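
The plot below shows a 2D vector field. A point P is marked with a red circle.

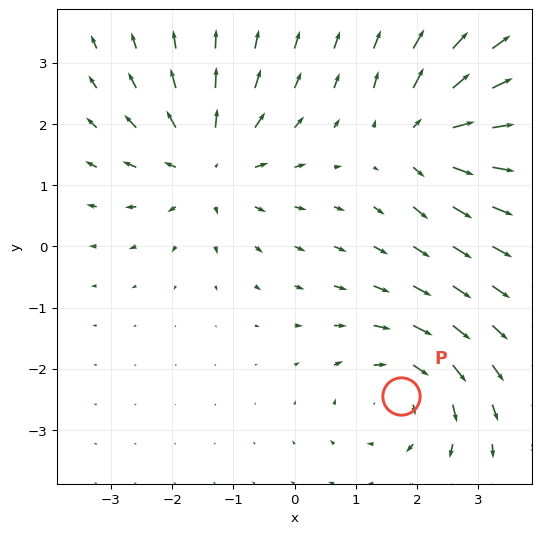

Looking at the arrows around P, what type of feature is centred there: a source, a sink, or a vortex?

At P (1.7, -2.4) the arrows circulate clockwise. Divergence ≈0, curl about -3 — near-zero divergence with nonzero curl is a vortex.

vortex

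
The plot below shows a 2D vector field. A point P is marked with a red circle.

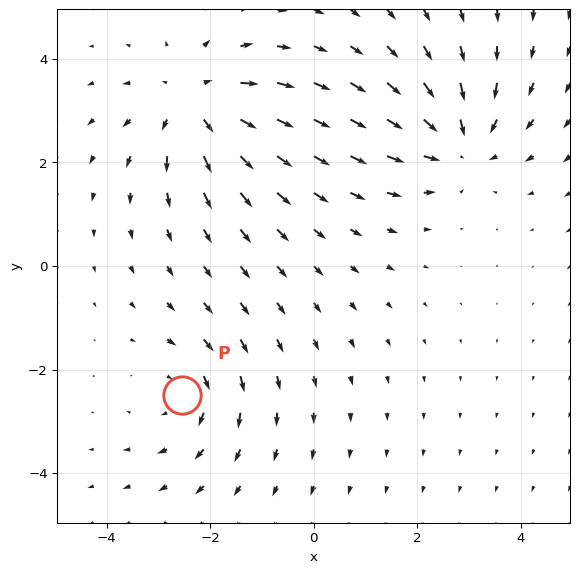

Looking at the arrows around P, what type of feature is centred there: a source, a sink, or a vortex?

vortex

At P (-2.5, -2.5) the arrows circulate clockwise. Divergence ≈0, curl about -3 — near-zero divergence with nonzero curl is a vortex.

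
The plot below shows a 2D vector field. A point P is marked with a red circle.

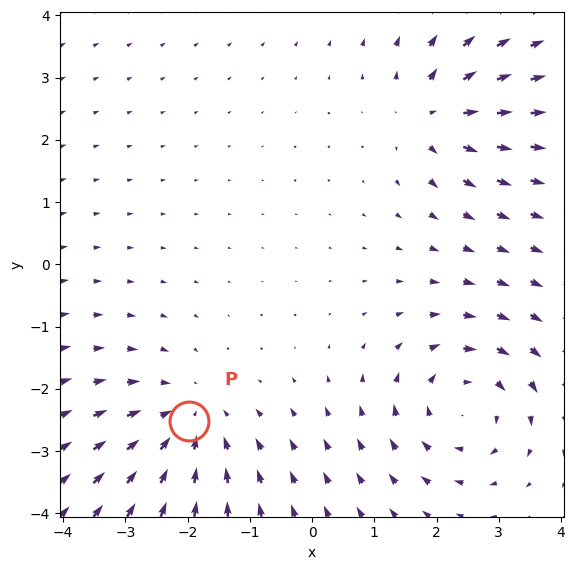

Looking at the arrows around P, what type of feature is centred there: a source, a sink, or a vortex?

sink

At P (-2.0, -2.5) the arrows converge inward. Divergence about -3, curl ≈0 — negative divergence with near-zero curl is a sink.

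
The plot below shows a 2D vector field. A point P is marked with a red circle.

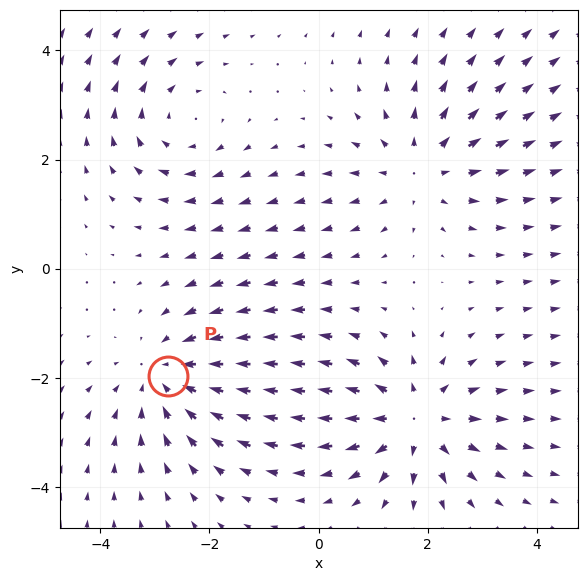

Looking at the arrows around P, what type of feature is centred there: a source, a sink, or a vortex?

At P (-2.8, -2.0) the arrows converge inward. Divergence about -4, curl ≈0 — negative divergence with near-zero curl is a sink.

sink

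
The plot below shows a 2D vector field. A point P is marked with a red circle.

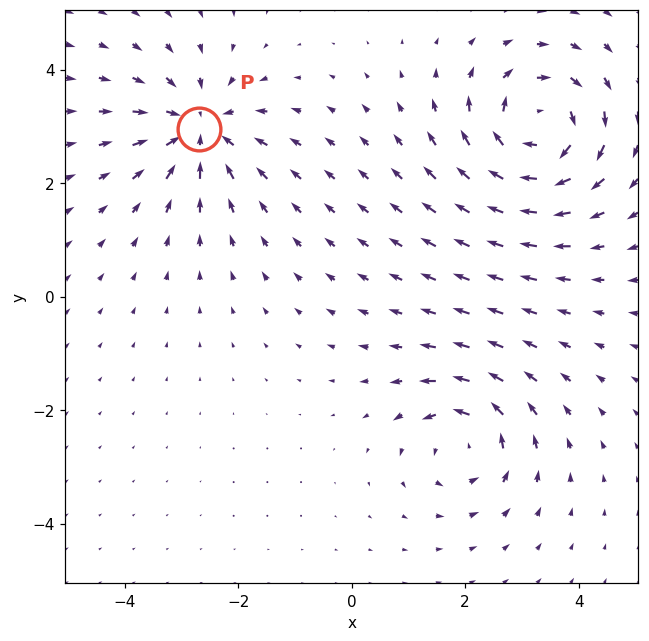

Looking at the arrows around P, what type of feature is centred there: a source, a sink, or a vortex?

At P (-2.7, 3.0) the arrows converge inward. Divergence about -4, curl ≈0 — negative divergence with near-zero curl is a sink.

sink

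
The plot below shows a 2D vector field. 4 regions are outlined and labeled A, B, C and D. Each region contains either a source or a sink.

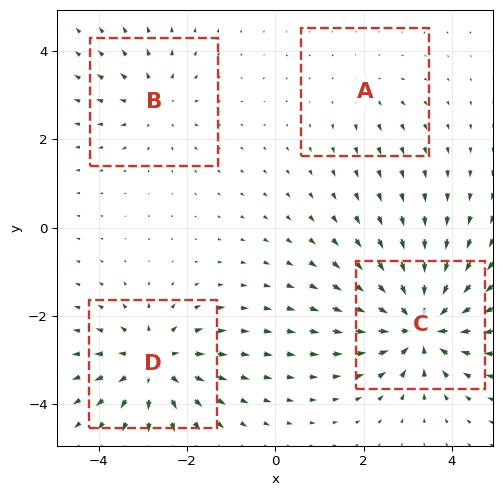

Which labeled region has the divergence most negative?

C

Divergence at each region's feature centre — A: about +2, B: about +3, C: about -8, D: about +6. Region C is most negative.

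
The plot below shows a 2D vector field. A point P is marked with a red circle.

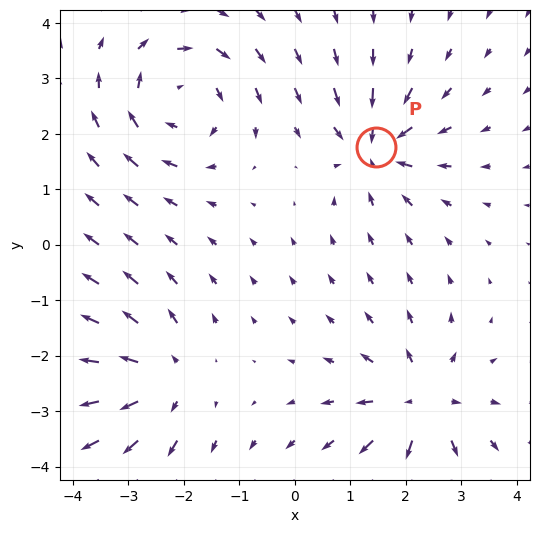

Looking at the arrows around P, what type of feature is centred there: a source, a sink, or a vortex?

At P (1.5, 1.8) the arrows converge inward. Divergence about -5, curl ≈0 — negative divergence with near-zero curl is a sink.

sink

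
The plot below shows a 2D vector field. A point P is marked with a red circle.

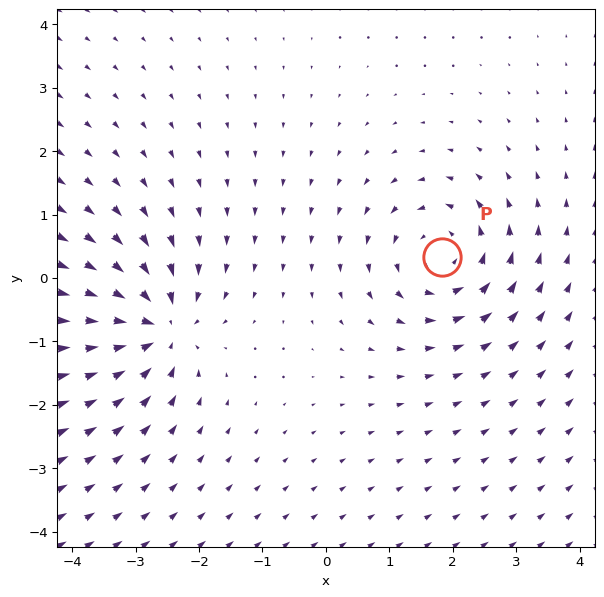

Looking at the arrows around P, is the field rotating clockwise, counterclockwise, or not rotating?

Near P at (1.8, 0.3) the arrows circulate counterclockwise. The curl (z-component) there is about +5; positive curl means counterclockwise rotation.

counterclockwise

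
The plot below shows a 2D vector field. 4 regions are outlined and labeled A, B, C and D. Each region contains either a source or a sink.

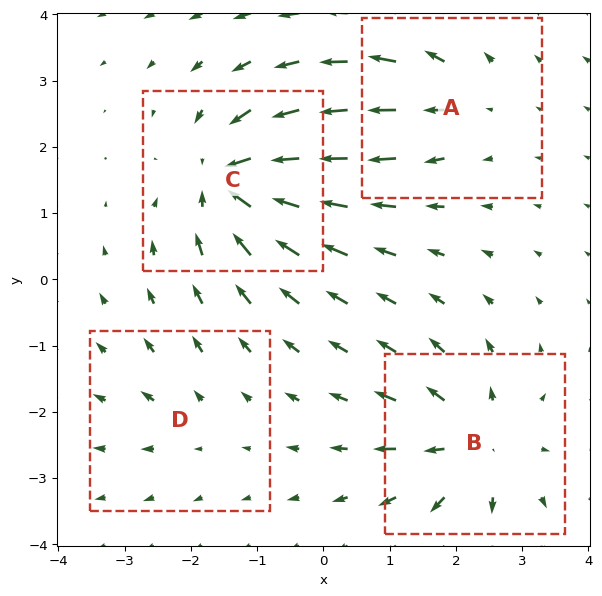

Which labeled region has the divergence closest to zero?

Divergence at each region's feature centre — A: about +4, B: about +6, C: about -8, D: about +2. Region D is closest to zero.

D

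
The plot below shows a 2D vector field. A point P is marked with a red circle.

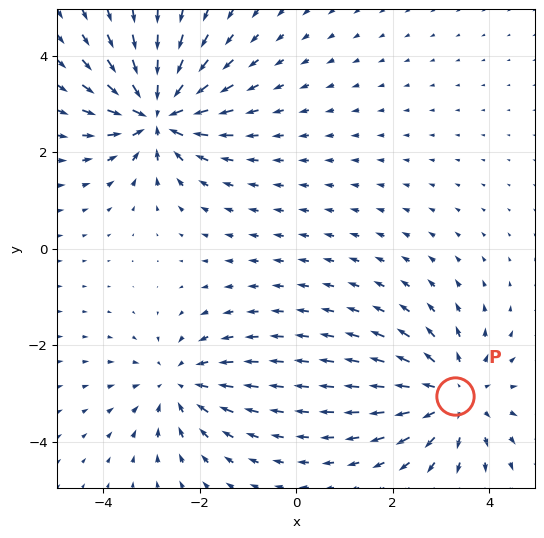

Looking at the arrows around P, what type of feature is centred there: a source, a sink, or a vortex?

At P (3.3, -3.1) the arrows spread outward. Divergence about +4, curl ≈0 — positive divergence with near-zero curl is a source.

source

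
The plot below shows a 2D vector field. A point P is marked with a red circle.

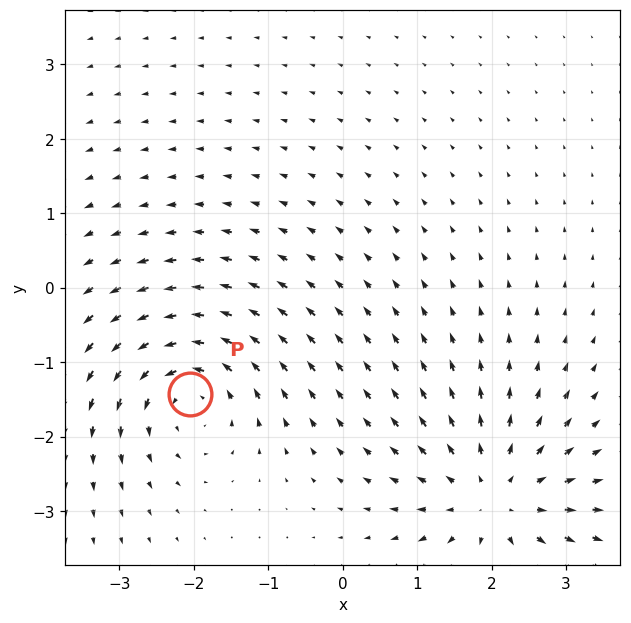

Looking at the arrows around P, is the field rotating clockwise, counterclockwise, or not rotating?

counterclockwise

Near P at (-2.0, -1.4) the arrows circulate counterclockwise. The curl (z-component) there is about +4; positive curl means counterclockwise rotation.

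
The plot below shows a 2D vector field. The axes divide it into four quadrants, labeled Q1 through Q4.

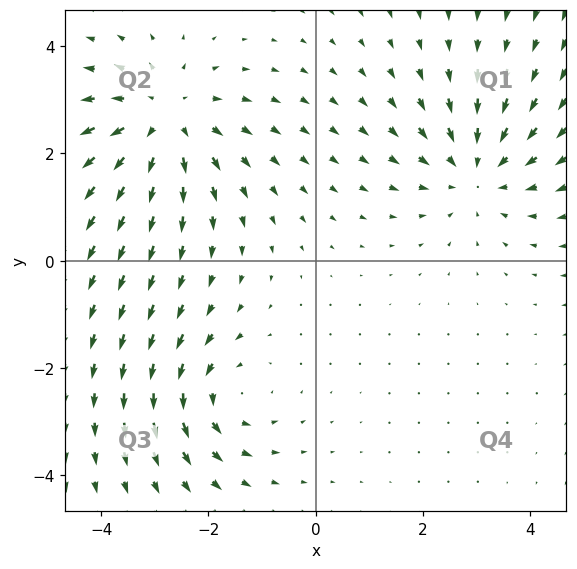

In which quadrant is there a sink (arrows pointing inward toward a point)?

The sink sits at approximately (3.0, 1.7), which lies in quadrant Q1. The divergence there is about -2, negative as expected for a sink.

Q1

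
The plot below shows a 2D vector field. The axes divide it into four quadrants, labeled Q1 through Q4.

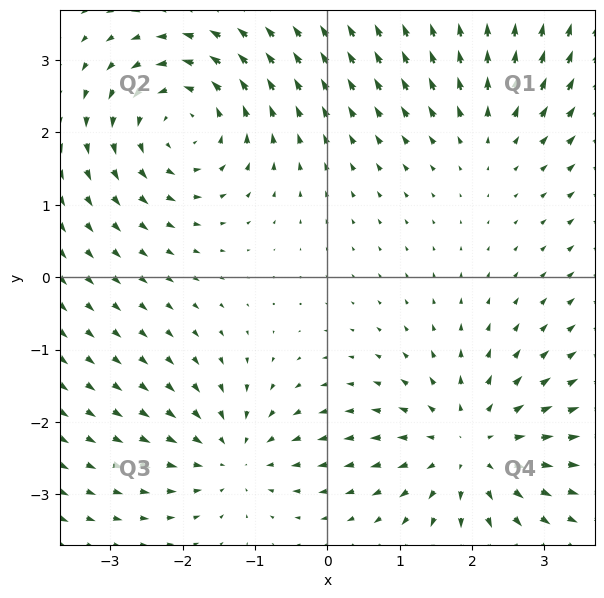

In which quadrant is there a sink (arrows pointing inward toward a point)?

The sink sits at approximately (-1.3, -2.5), which lies in quadrant Q3. The divergence there is about -4, negative as expected for a sink.

Q3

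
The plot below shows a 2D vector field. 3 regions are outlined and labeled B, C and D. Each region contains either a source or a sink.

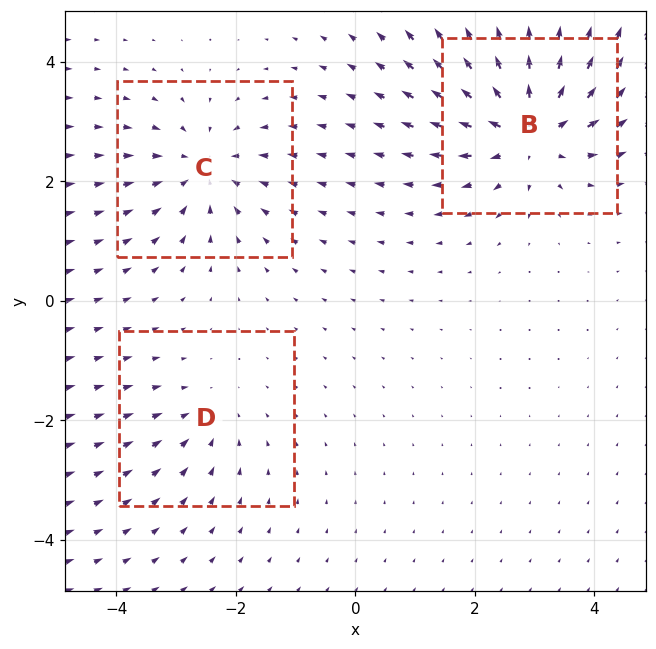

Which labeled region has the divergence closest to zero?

Divergence at each region's feature centre — B: about +5, C: about -3, D: about -2. Region D is closest to zero.

D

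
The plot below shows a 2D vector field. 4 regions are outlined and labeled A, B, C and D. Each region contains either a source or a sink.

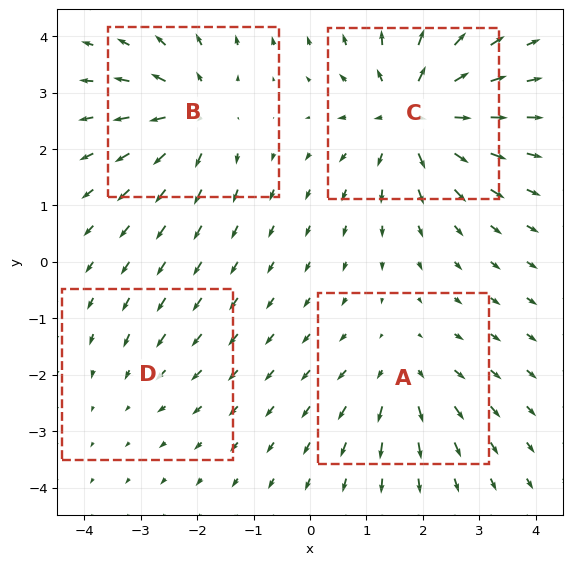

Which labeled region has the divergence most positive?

C

Divergence at each region's feature centre — A: about +4, B: about +5, C: about +7, D: about -2. Region C is most positive.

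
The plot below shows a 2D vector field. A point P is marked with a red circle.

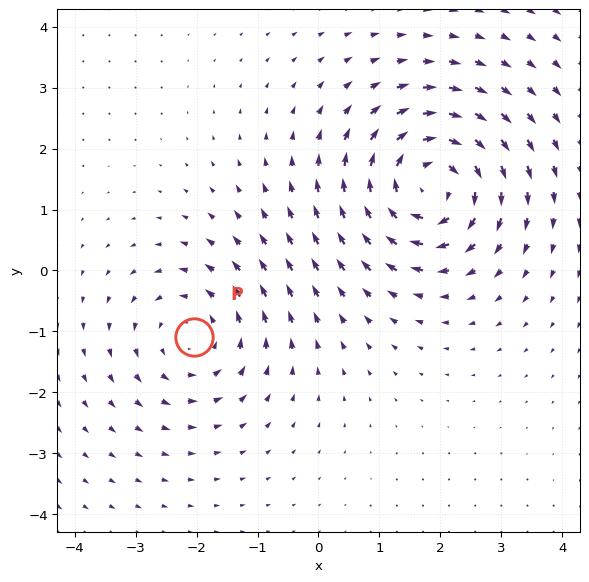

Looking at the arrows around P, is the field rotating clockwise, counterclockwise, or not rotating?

counterclockwise

Near P at (-2.0, -1.1) the arrows circulate counterclockwise. The curl (z-component) there is about +2; positive curl means counterclockwise rotation.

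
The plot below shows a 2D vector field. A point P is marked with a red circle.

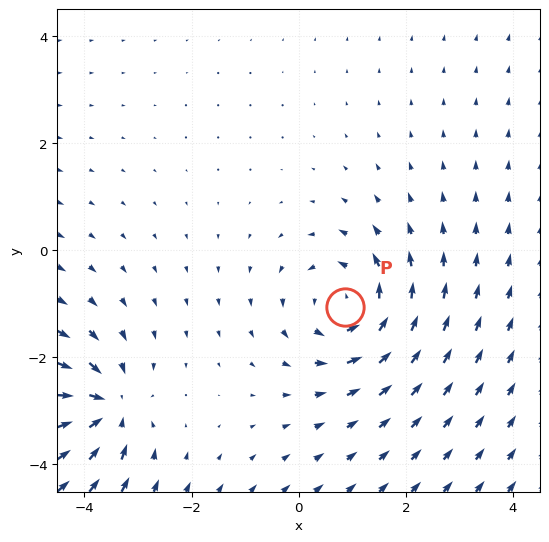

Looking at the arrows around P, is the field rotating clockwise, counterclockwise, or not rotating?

Near P at (0.9, -1.1) the arrows circulate counterclockwise. The curl (z-component) there is about +4; positive curl means counterclockwise rotation.

counterclockwise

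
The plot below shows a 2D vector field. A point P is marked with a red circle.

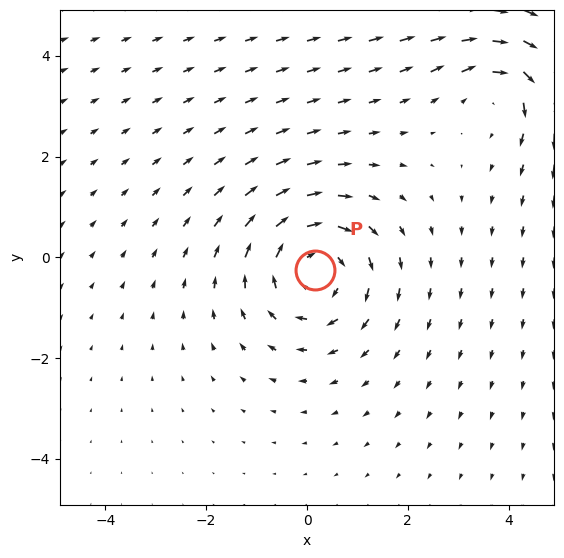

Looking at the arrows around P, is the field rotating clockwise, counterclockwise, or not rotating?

Near P at (0.2, -0.2) the arrows circulate clockwise. The curl (z-component) there is about -4; negative curl means clockwise rotation.

clockwise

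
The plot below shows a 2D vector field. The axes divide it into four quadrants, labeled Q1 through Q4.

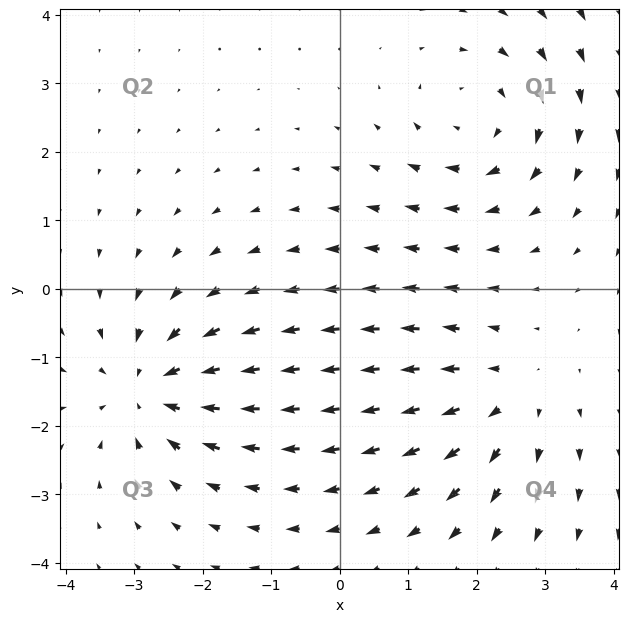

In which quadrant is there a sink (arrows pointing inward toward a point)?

The sink sits at approximately (-2.8, -1.5), which lies in quadrant Q3. The divergence there is about -5, negative as expected for a sink.

Q3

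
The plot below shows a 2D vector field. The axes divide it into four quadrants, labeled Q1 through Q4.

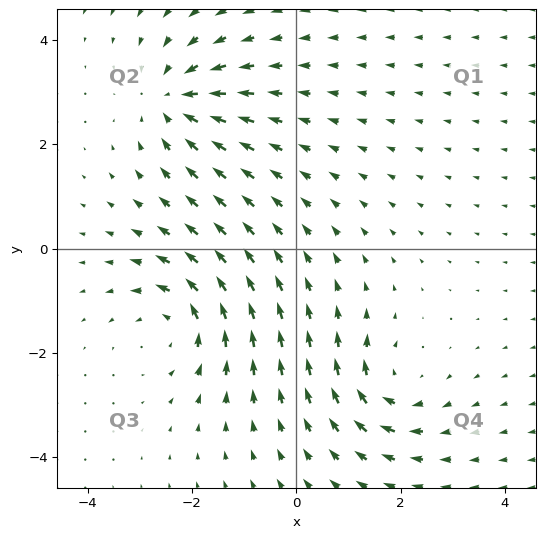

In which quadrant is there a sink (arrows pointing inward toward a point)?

The sink sits at approximately (-2.3, 2.9), which lies in quadrant Q2. The divergence there is about -5, negative as expected for a sink.

Q2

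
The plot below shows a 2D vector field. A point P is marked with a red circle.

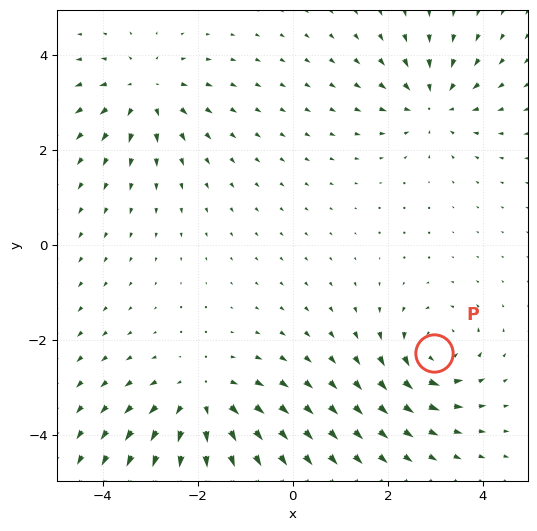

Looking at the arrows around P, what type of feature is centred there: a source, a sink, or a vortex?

At P (3.0, -2.3) the arrows circulate counterclockwise. Divergence ≈0, curl about +5 — near-zero divergence with nonzero curl is a vortex.

vortex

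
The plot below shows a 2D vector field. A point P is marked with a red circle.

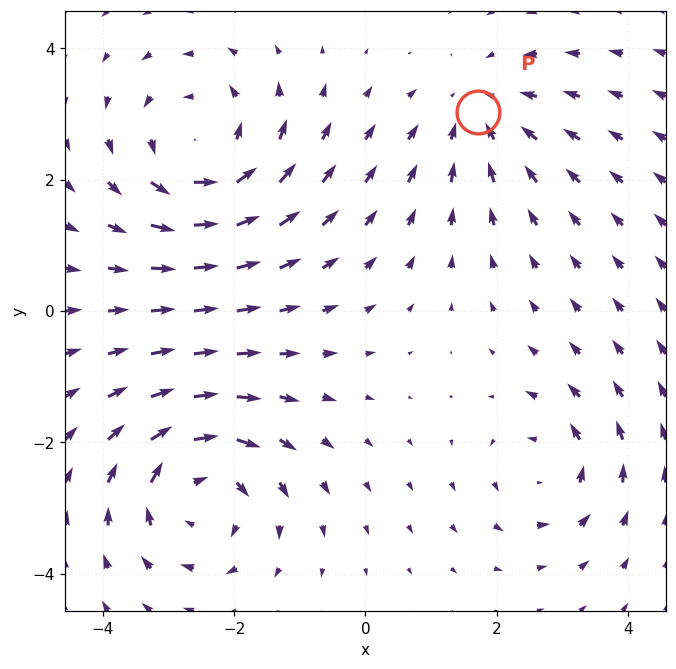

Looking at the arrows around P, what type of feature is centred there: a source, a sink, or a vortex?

sink

At P (1.7, 3.0) the arrows converge inward. Divergence about -3, curl ≈0 — negative divergence with near-zero curl is a sink.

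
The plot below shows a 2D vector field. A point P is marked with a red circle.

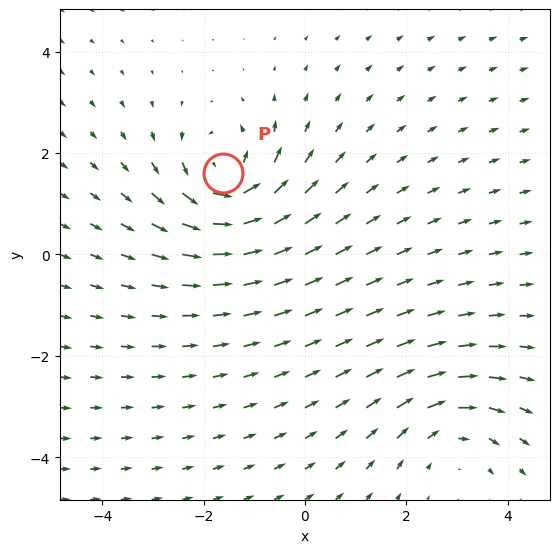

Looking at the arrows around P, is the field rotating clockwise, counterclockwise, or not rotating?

Near P at (-1.6, 1.6) the arrows circulate counterclockwise. The curl (z-component) there is about +6; positive curl means counterclockwise rotation.

counterclockwise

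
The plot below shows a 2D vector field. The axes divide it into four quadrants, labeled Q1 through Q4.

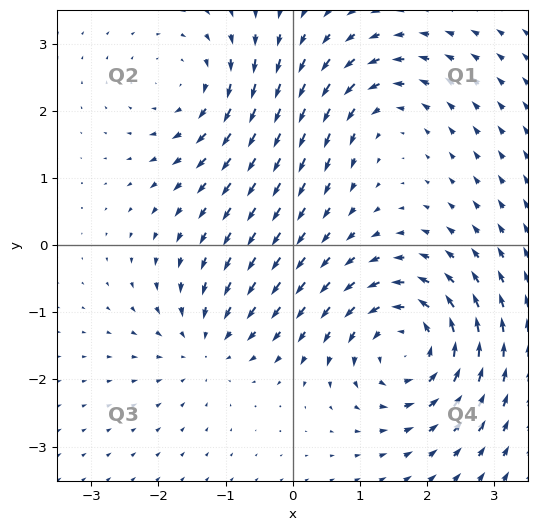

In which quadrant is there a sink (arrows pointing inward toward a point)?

Q3

The sink sits at approximately (-1.3, -1.5), which lies in quadrant Q3. The divergence there is about -3, negative as expected for a sink.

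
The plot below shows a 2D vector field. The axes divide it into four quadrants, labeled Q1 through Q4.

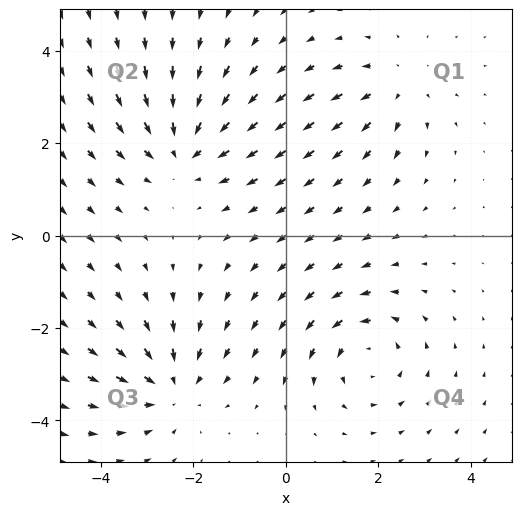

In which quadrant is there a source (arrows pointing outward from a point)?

The source sits at approximately (2.4, 3.2), which lies in quadrant Q1. The divergence there is about +3, positive as expected for a source.

Q1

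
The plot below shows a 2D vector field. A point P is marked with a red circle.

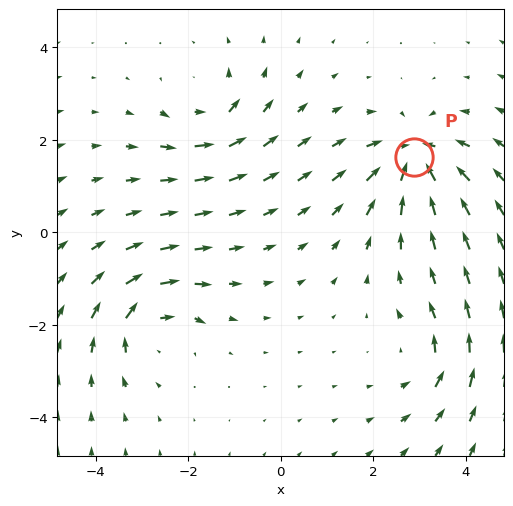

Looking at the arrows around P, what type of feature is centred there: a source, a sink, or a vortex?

At P (2.9, 1.6) the arrows converge inward. Divergence about -6, curl ≈0 — negative divergence with near-zero curl is a sink.

sink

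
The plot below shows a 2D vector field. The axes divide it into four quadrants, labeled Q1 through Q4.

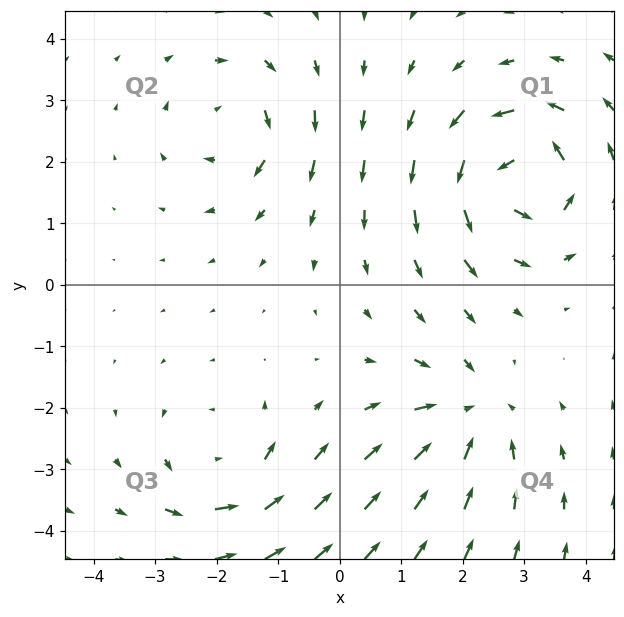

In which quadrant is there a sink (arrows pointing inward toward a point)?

The sink sits at approximately (2.1, -2.1), which lies in quadrant Q4. The divergence there is about -4, negative as expected for a sink.

Q4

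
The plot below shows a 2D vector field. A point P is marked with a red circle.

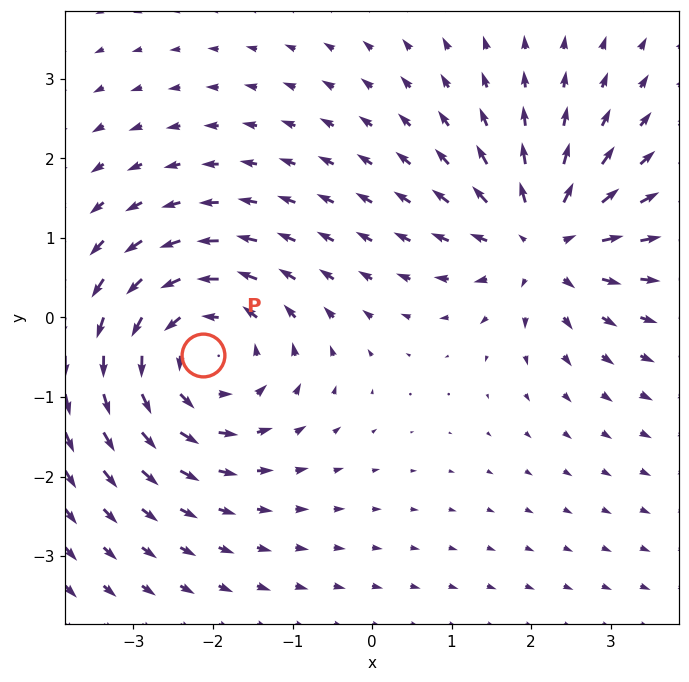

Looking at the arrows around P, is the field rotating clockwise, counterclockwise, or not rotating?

counterclockwise

Near P at (-2.1, -0.5) the arrows circulate counterclockwise. The curl (z-component) there is about +3; positive curl means counterclockwise rotation.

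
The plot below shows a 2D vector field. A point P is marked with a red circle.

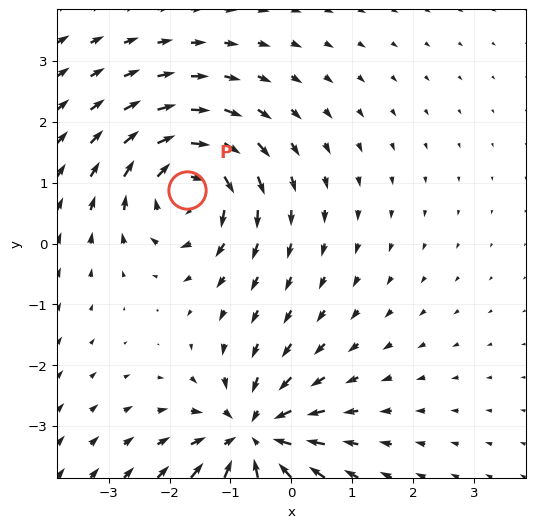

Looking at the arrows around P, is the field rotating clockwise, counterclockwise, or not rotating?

Near P at (-1.7, 0.9) the arrows circulate clockwise. The curl (z-component) there is about -6; negative curl means clockwise rotation.

clockwise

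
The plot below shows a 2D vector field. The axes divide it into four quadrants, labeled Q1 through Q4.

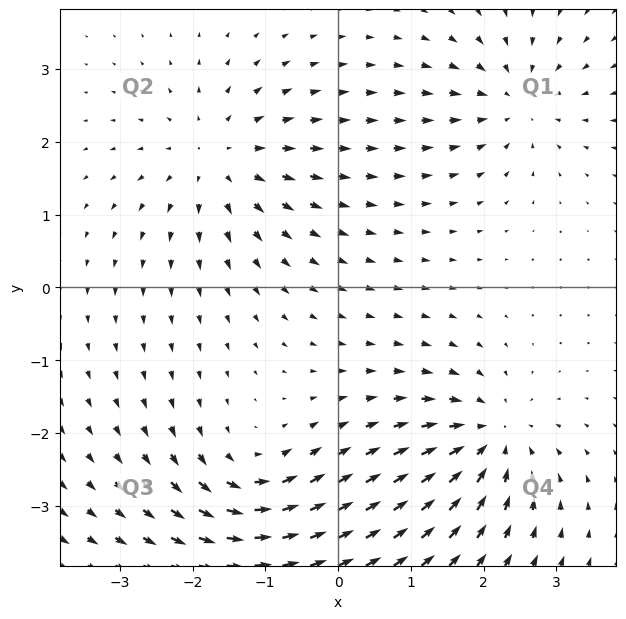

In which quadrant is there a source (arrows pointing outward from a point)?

Q2

The source sits at approximately (-1.6, 1.8), which lies in quadrant Q2. The divergence there is about +4, positive as expected for a source.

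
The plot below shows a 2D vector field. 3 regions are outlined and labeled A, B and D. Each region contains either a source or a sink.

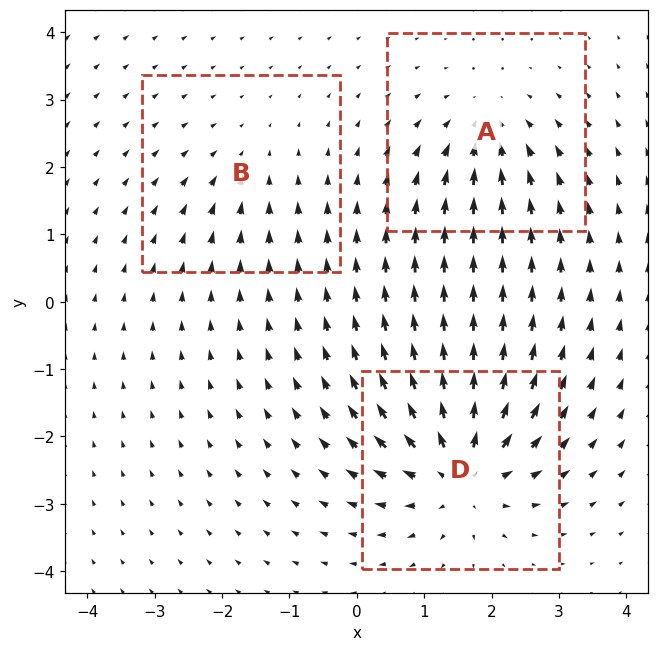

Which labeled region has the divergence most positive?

Divergence at each region's feature centre — A: about -4, B: about -2, D: about +6. Region D is most positive.

D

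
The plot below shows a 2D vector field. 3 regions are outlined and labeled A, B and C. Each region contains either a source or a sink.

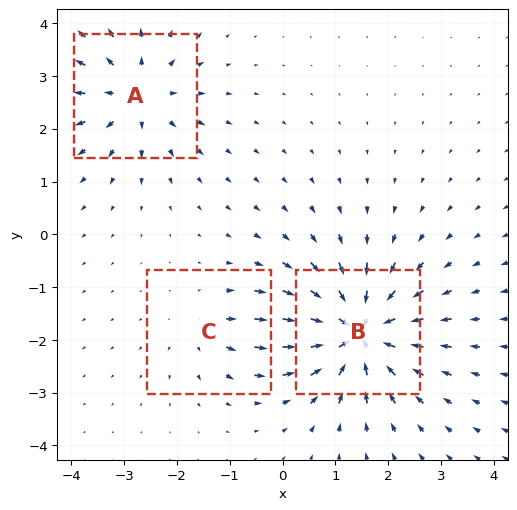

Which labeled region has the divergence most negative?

Divergence at each region's feature centre — A: about +4, B: about -6, C: about +2. Region B is most negative.

B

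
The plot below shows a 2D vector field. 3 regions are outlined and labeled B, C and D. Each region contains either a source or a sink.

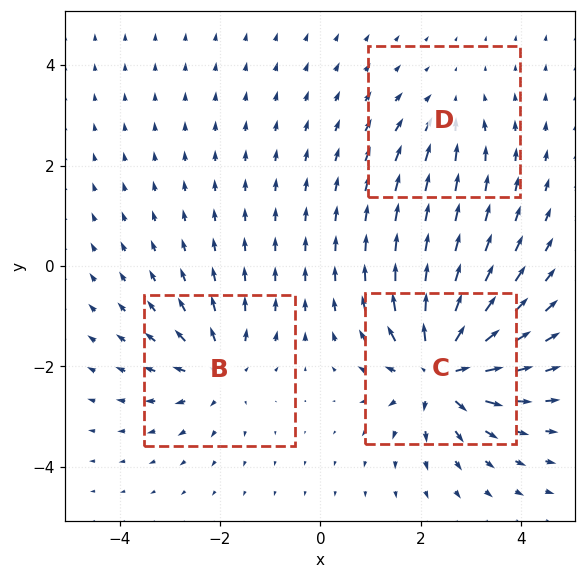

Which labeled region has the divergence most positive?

C

Divergence at each region's feature centre — B: about +4, C: about +6, D: about -2. Region C is most positive.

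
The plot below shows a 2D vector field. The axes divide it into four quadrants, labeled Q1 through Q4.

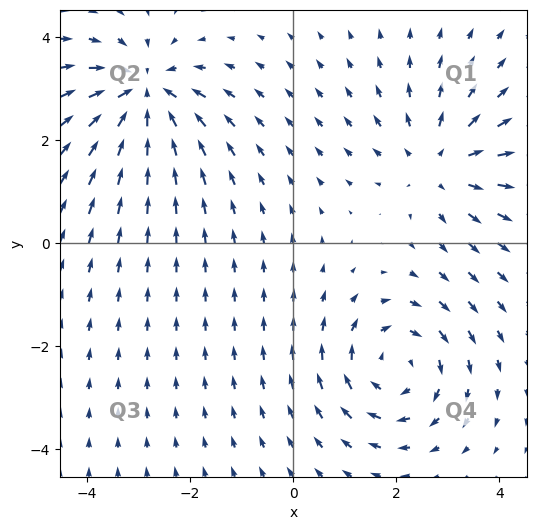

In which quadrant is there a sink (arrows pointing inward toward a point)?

Q2

The sink sits at approximately (-2.9, 2.9), which lies in quadrant Q2. The divergence there is about -5, negative as expected for a sink.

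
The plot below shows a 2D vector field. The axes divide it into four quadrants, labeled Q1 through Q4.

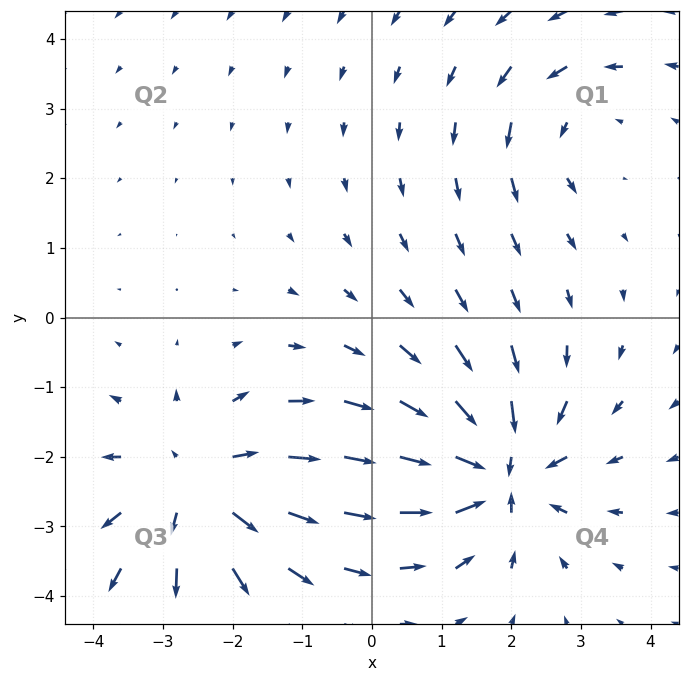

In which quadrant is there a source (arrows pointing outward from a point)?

The source sits at approximately (-2.5, -2.4), which lies in quadrant Q3. The divergence there is about +4, positive as expected for a source.

Q3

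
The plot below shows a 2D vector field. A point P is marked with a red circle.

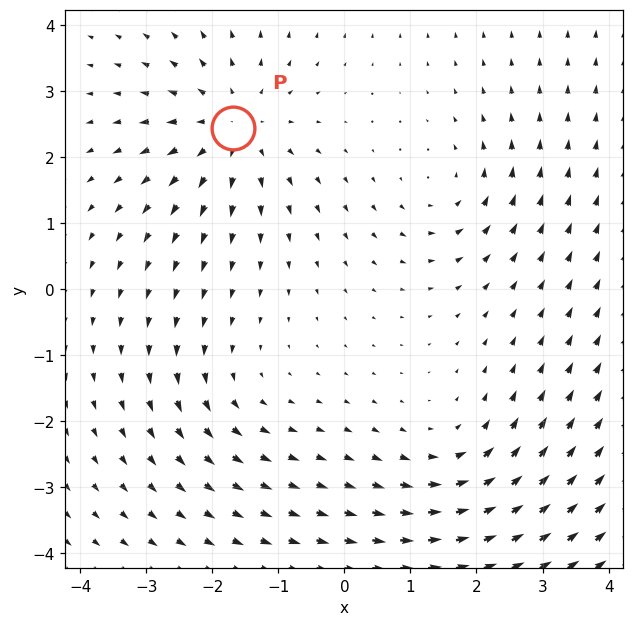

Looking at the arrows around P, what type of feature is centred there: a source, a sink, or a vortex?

source

At P (-1.7, 2.4) the arrows spread outward. Divergence about +4, curl ≈0 — positive divergence with near-zero curl is a source.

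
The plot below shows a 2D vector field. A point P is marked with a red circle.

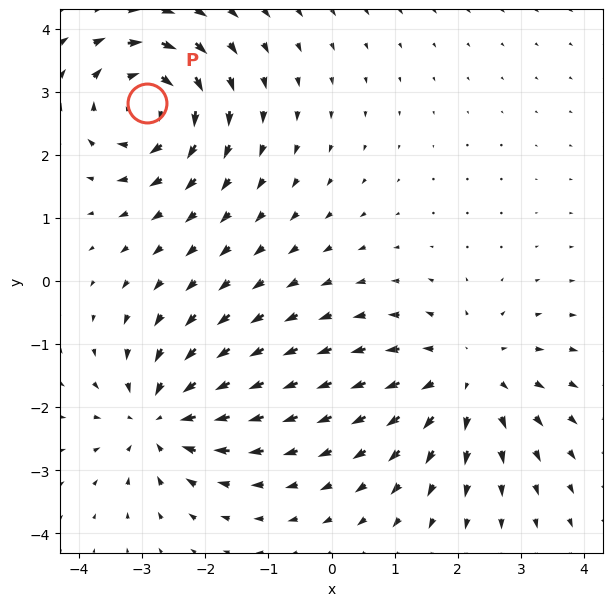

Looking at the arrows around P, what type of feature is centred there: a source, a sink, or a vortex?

vortex

At P (-2.9, 2.8) the arrows circulate clockwise. Divergence ≈0, curl about -6 — near-zero divergence with nonzero curl is a vortex.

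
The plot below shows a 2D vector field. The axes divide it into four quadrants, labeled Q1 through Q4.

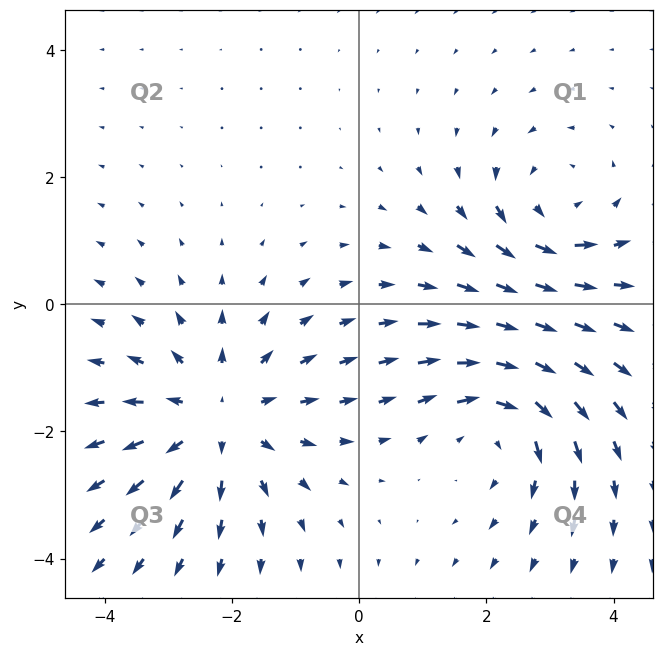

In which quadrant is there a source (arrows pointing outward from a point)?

The source sits at approximately (-2.2, -1.8), which lies in quadrant Q3. The divergence there is about +3, positive as expected for a source.

Q3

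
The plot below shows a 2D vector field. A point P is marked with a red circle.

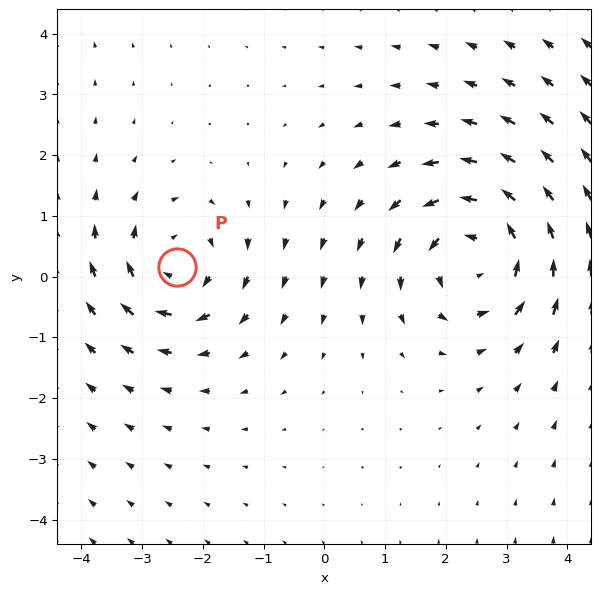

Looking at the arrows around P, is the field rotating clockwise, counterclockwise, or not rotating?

Near P at (-2.4, 0.2) the arrows circulate clockwise. The curl (z-component) there is about -4; negative curl means clockwise rotation.

clockwise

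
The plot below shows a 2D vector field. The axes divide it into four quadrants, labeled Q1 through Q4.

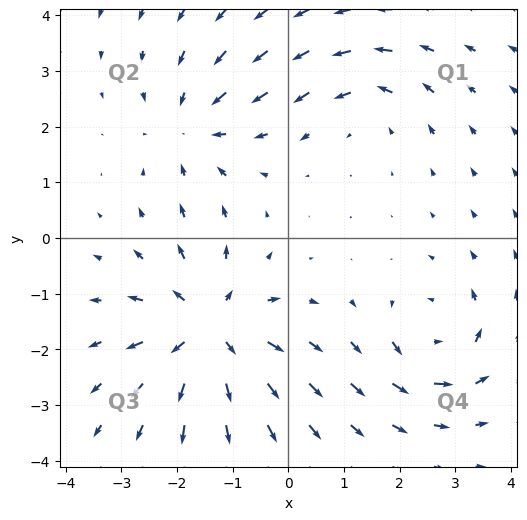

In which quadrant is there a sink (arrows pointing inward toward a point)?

Q2

The sink sits at approximately (-1.7, 2.0), which lies in quadrant Q2. The divergence there is about -3, negative as expected for a sink.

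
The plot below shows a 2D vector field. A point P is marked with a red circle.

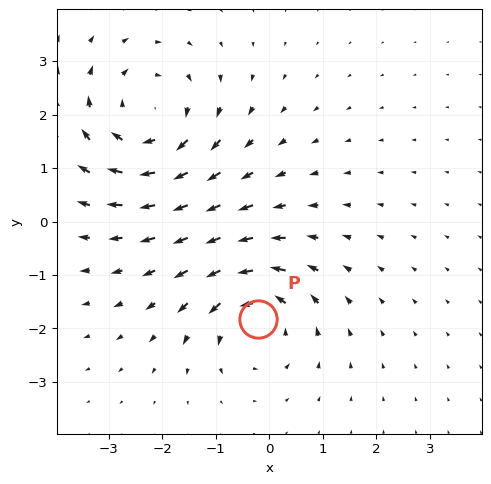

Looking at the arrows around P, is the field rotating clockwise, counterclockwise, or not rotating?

Near P at (-0.2, -1.8) the arrows circulate counterclockwise. The curl (z-component) there is about +4; positive curl means counterclockwise rotation.

counterclockwise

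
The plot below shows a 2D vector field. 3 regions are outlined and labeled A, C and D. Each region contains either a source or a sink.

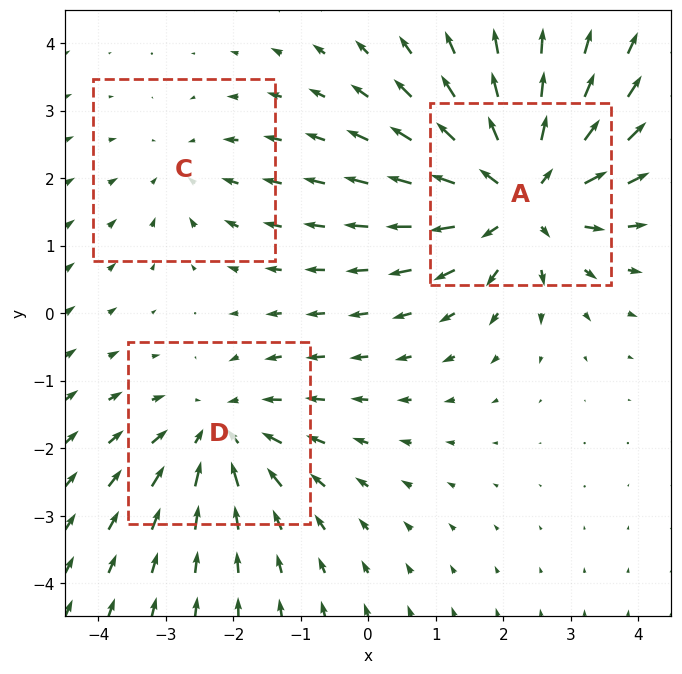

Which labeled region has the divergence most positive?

A

Divergence at each region's feature centre — A: about +5, C: about -2, D: about -3. Region A is most positive.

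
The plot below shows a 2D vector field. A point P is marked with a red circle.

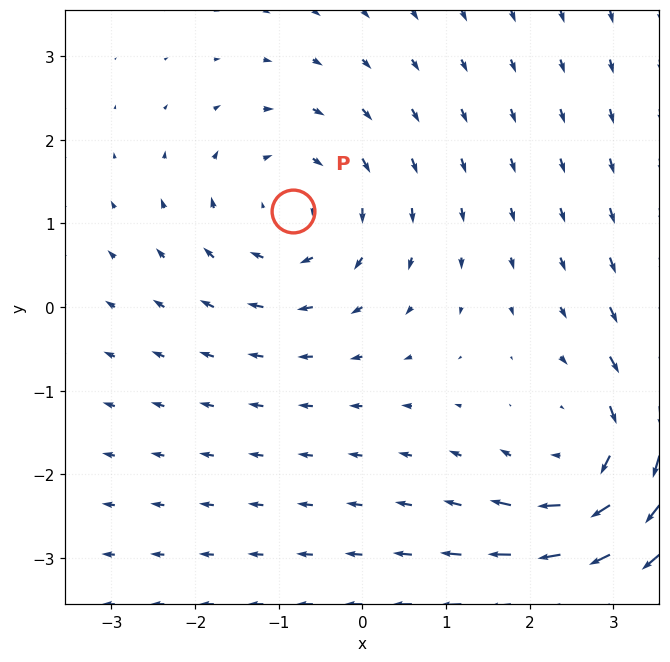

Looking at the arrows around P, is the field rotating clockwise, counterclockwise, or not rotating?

clockwise

Near P at (-0.8, 1.2) the arrows circulate clockwise. The curl (z-component) there is about -2; negative curl means clockwise rotation.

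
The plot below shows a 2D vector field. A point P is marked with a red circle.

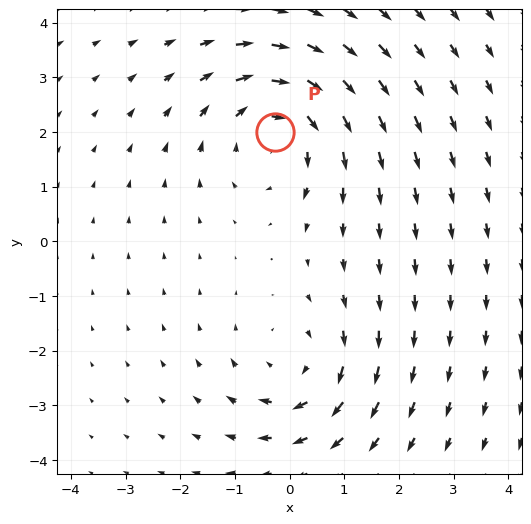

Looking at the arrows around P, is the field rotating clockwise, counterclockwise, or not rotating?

clockwise

Near P at (-0.3, 2.0) the arrows circulate clockwise. The curl (z-component) there is about -3; negative curl means clockwise rotation.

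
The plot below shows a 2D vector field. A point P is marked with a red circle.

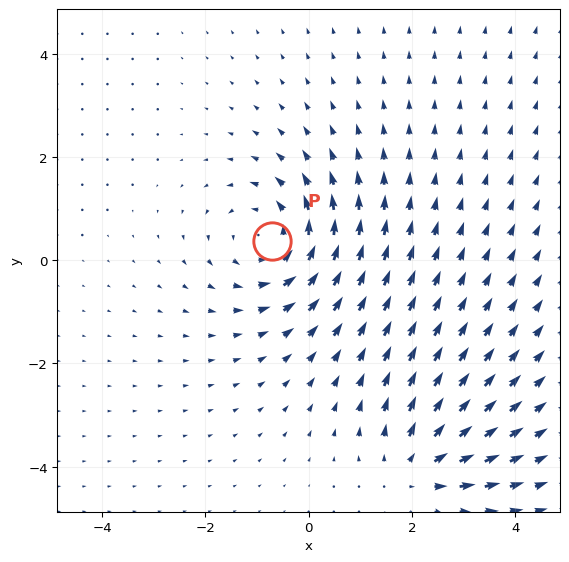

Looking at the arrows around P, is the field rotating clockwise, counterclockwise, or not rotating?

Near P at (-0.7, 0.4) the arrows circulate counterclockwise. The curl (z-component) there is about +4; positive curl means counterclockwise rotation.

counterclockwise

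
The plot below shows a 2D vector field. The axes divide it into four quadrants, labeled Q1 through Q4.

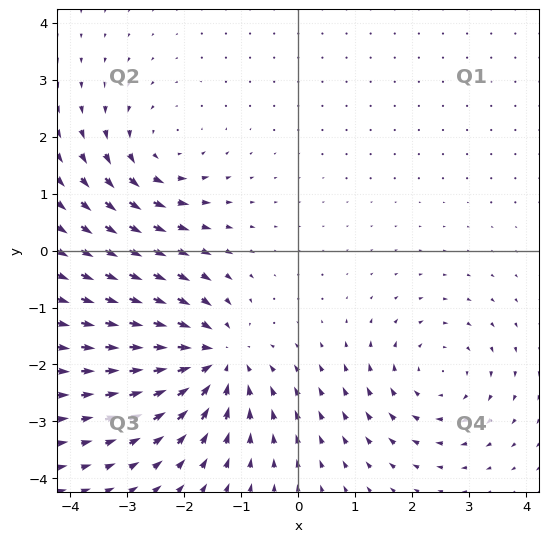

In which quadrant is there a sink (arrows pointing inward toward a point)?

Q3

The sink sits at approximately (-1.5, -1.9), which lies in quadrant Q3. The divergence there is about -5, negative as expected for a sink.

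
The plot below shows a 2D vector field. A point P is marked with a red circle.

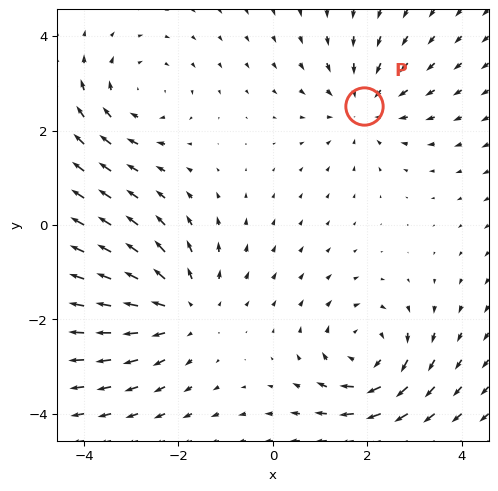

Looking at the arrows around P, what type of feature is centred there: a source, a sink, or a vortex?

At P (1.9, 2.5) the arrows converge inward. Divergence about -2, curl ≈0 — negative divergence with near-zero curl is a sink.

sink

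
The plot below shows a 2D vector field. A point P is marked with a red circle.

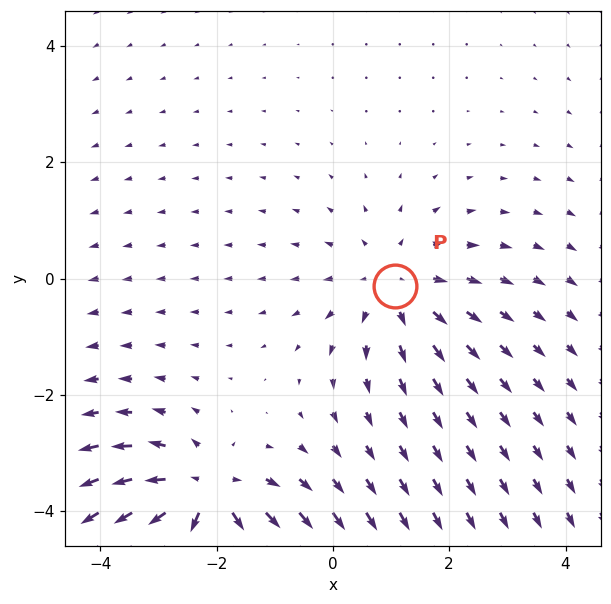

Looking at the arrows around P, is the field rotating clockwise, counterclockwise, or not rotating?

not rotating

Near P at (1.1, -0.1) the arrows show no circulation. The curl there is ≈0.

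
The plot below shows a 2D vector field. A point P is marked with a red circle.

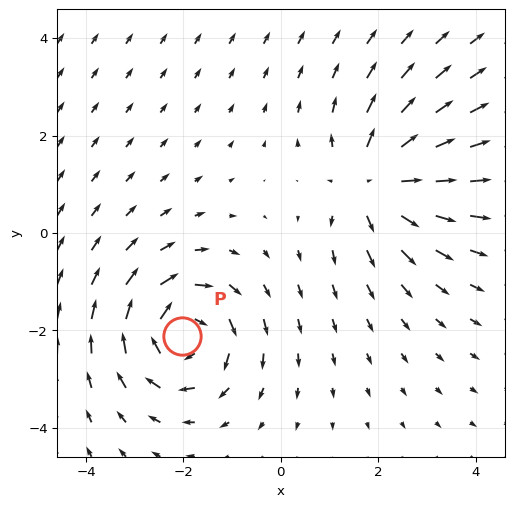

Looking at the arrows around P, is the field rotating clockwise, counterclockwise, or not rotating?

Near P at (-2.0, -2.1) the arrows circulate clockwise. The curl (z-component) there is about -4; negative curl means clockwise rotation.

clockwise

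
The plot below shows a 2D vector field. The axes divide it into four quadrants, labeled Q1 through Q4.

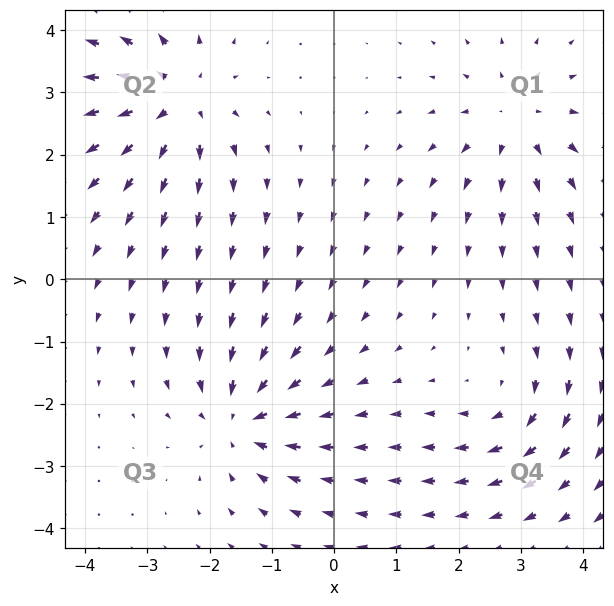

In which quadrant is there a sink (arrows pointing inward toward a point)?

Q3

The sink sits at approximately (-1.5, -2.2), which lies in quadrant Q3. The divergence there is about -6, negative as expected for a sink.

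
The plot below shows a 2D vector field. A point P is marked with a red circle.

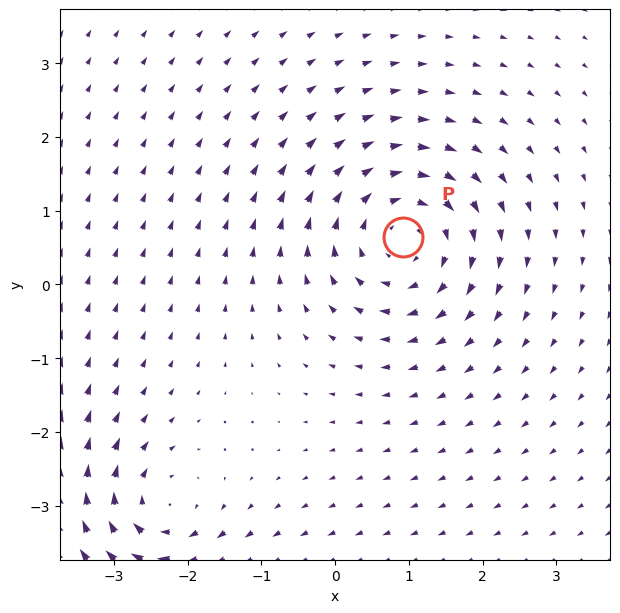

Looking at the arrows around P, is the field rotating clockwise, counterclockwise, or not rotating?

clockwise

Near P at (0.9, 0.6) the arrows circulate clockwise. The curl (z-component) there is about -5; negative curl means clockwise rotation.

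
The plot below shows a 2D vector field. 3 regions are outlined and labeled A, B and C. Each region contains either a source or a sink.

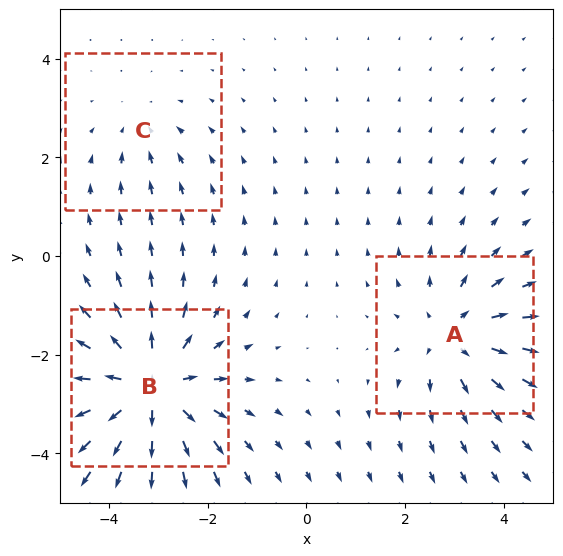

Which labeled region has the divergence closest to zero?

C

Divergence at each region's feature centre — A: about +3, B: about +5, C: about -2. Region C is closest to zero.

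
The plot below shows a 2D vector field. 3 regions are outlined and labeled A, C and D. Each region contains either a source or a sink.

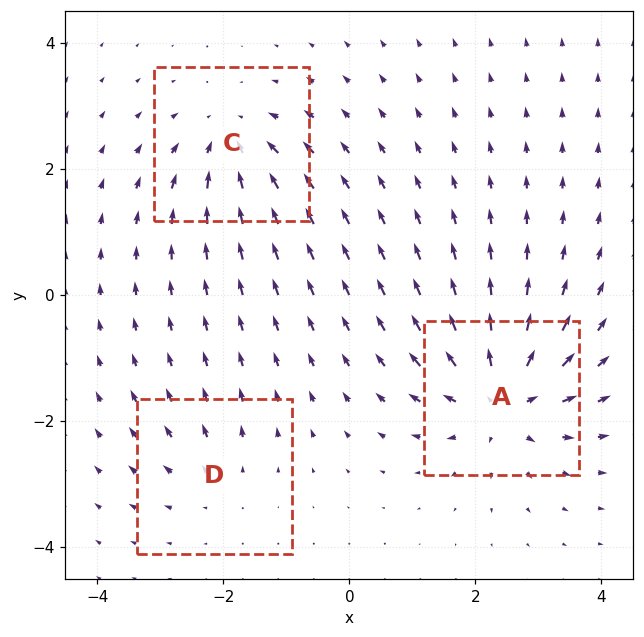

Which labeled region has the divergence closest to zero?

D

Divergence at each region's feature centre — A: about +6, C: about -4, D: about +2. Region D is closest to zero.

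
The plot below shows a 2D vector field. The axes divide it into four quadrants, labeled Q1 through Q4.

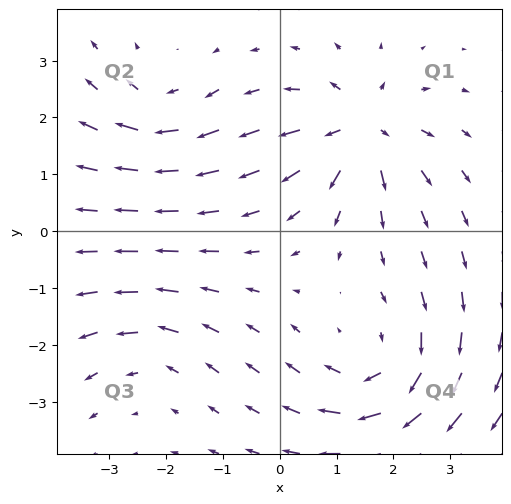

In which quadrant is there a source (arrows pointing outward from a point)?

Q1

The source sits at approximately (1.4, 1.8), which lies in quadrant Q1. The divergence there is about +5, positive as expected for a source.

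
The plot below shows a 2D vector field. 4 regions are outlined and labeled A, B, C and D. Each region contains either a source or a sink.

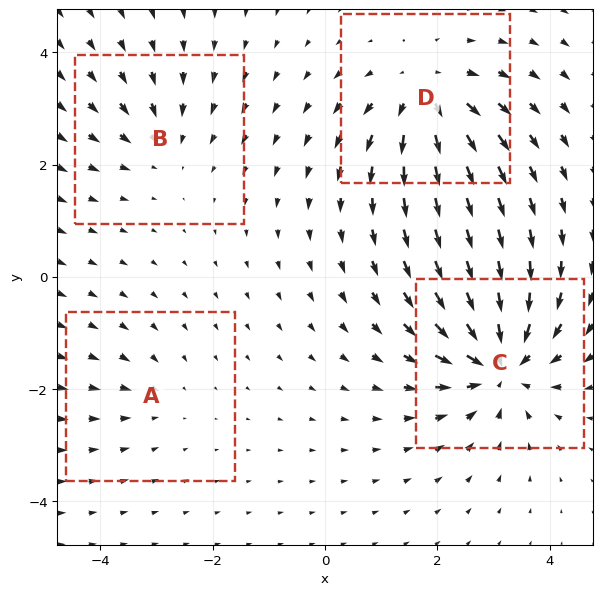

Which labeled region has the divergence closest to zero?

Divergence at each region's feature centre — A: about -2, B: about -3, C: about -8, D: about +6. Region A is closest to zero.

A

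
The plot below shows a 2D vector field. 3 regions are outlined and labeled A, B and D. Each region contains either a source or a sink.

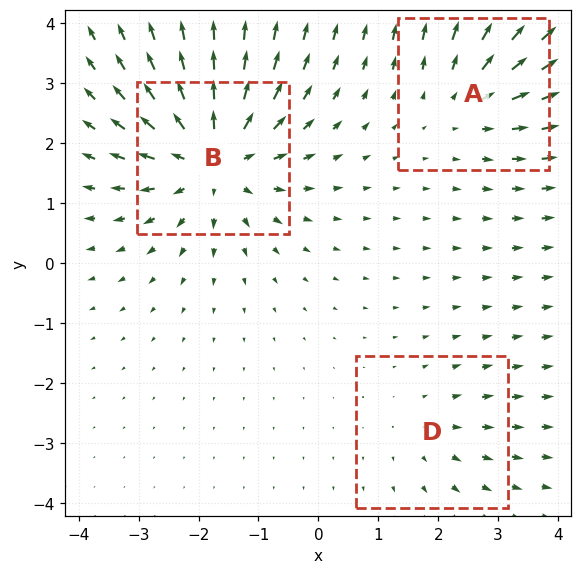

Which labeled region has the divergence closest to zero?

D

Divergence at each region's feature centre — A: about +3, B: about +5, D: about +2. Region D is closest to zero.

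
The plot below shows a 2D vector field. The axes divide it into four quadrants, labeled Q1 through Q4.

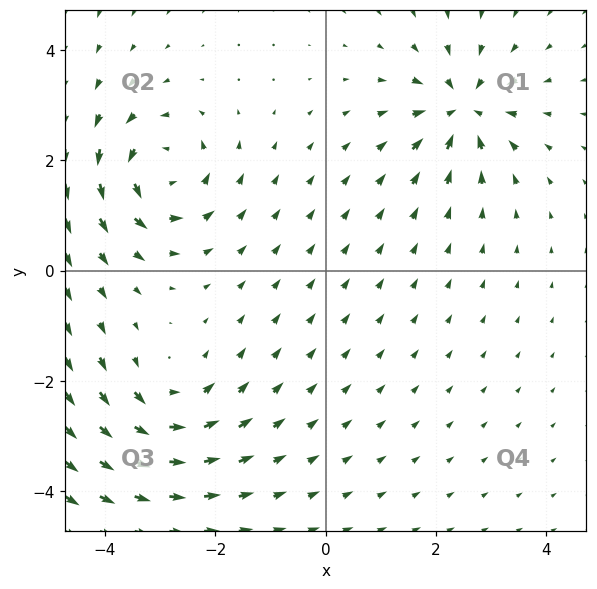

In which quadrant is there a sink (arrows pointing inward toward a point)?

The sink sits at approximately (2.5, 2.9), which lies in quadrant Q1. The divergence there is about -7, negative as expected for a sink.

Q1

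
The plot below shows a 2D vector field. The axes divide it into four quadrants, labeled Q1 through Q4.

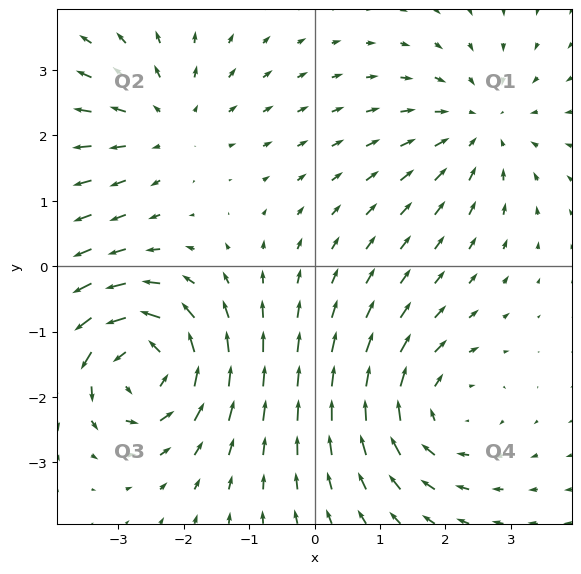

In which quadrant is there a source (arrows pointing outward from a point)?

The source sits at approximately (-2.3, 2.2), which lies in quadrant Q2. The divergence there is about +3, positive as expected for a source.

Q2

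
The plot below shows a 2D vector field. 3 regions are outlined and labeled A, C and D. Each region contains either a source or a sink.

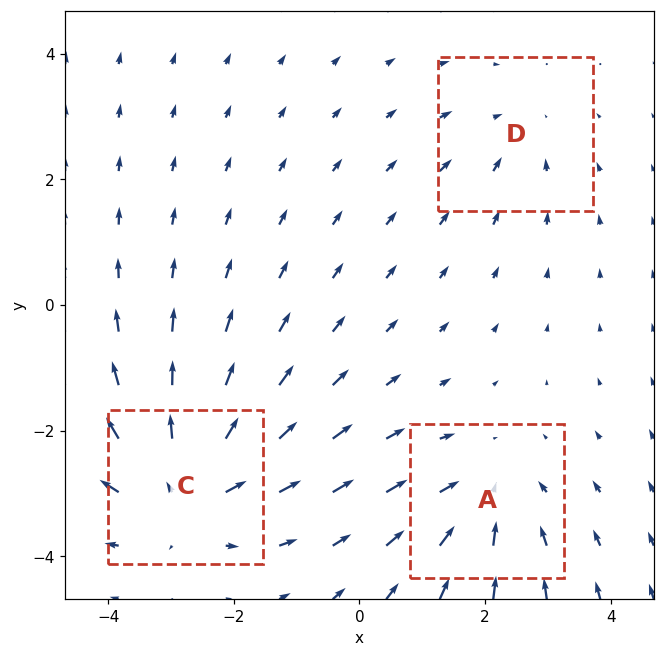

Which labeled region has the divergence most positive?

Divergence at each region's feature centre — A: about -3, C: about +4, D: about -2. Region C is most positive.

C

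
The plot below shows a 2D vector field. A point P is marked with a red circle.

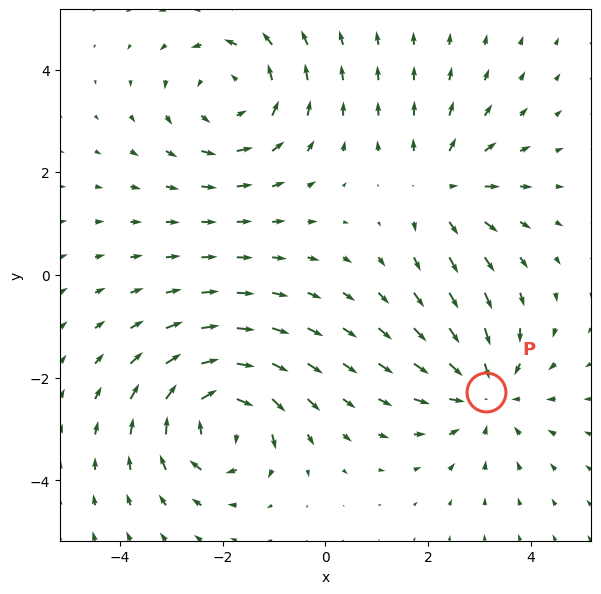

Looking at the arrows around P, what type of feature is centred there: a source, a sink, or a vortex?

sink

At P (3.1, -2.3) the arrows converge inward. Divergence about -4, curl ≈0 — negative divergence with near-zero curl is a sink.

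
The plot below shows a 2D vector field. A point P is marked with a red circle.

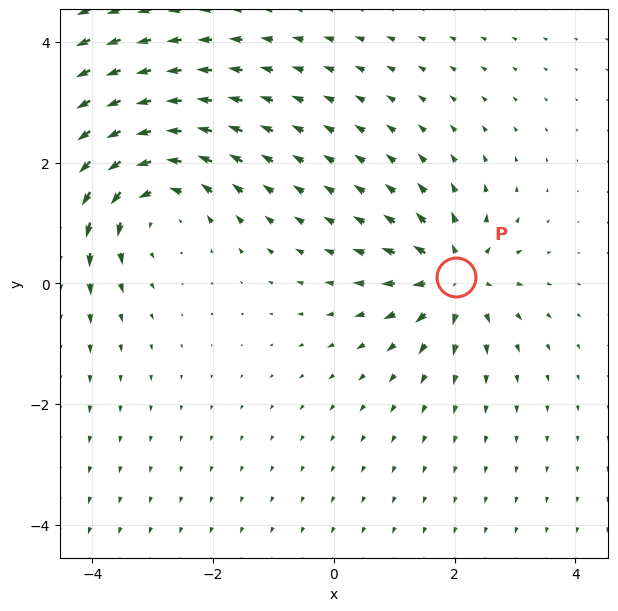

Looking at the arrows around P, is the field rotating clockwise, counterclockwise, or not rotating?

not rotating

Near P at (2.0, 0.1) the arrows show no circulation. The curl there is ≈0.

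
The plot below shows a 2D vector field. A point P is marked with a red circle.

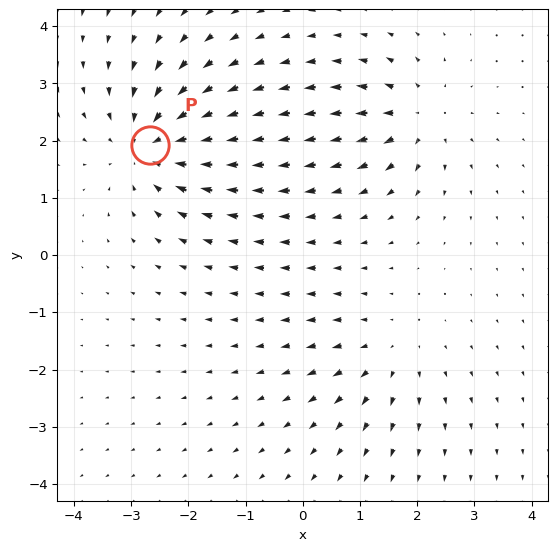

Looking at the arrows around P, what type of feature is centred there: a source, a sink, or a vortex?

sink

At P (-2.7, 1.9) the arrows converge inward. Divergence about -5, curl ≈0 — negative divergence with near-zero curl is a sink.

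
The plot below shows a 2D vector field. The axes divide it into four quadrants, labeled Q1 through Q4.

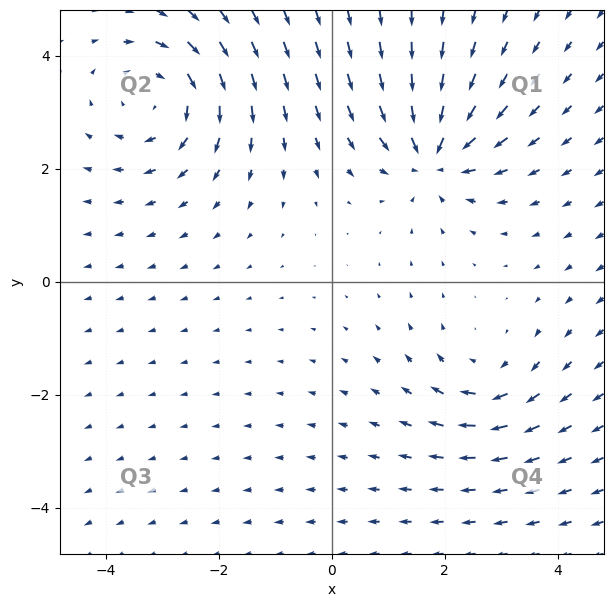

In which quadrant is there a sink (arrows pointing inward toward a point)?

The sink sits at approximately (1.8, 2.2), which lies in quadrant Q1. The divergence there is about -5, negative as expected for a sink.

Q1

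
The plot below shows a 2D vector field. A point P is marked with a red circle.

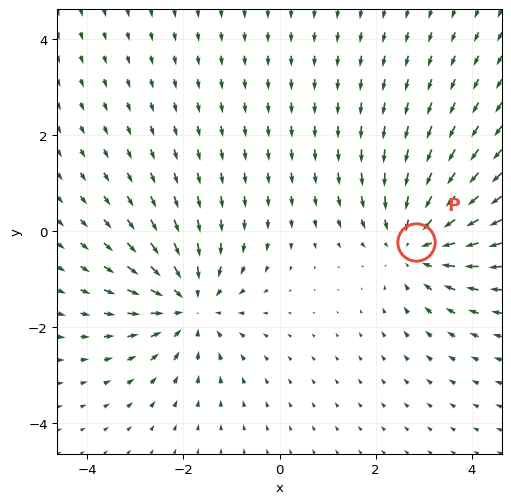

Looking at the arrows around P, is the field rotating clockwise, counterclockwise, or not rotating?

Near P at (2.8, -0.2) the arrows show no circulation. The curl there is ≈0.

not rotating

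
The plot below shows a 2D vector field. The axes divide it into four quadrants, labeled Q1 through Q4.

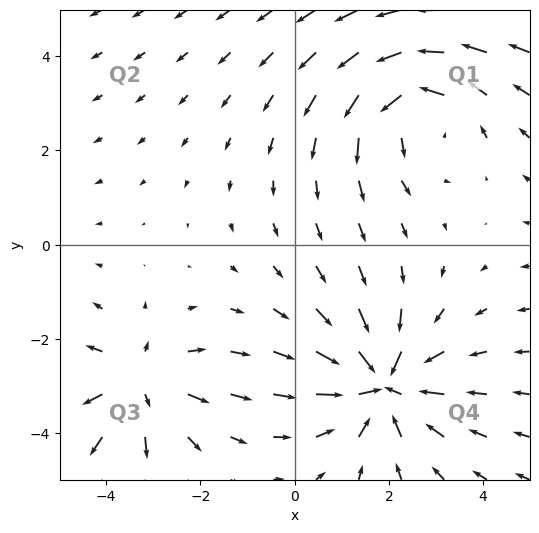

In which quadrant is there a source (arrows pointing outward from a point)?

Q3

The source sits at approximately (-3.3, -2.9), which lies in quadrant Q3. The divergence there is about +3, positive as expected for a source.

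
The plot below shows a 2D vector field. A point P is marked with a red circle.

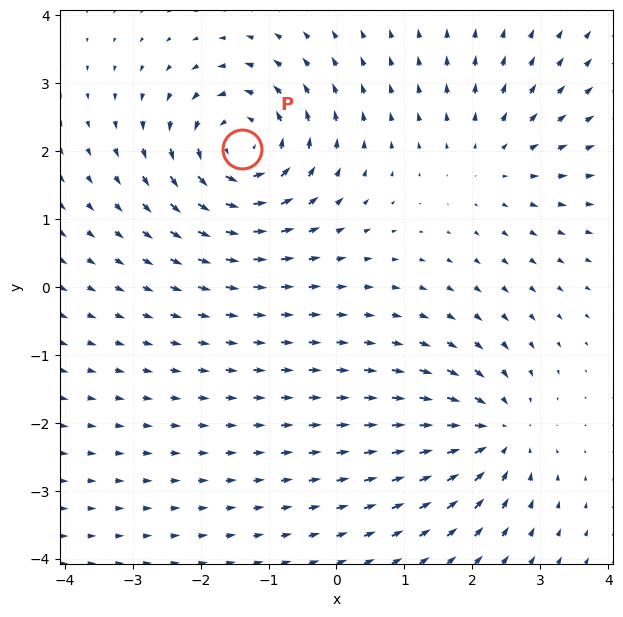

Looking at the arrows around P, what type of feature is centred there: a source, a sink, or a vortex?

vortex

At P (-1.4, 2.0) the arrows circulate counterclockwise. Divergence ≈0, curl about +6 — near-zero divergence with nonzero curl is a vortex.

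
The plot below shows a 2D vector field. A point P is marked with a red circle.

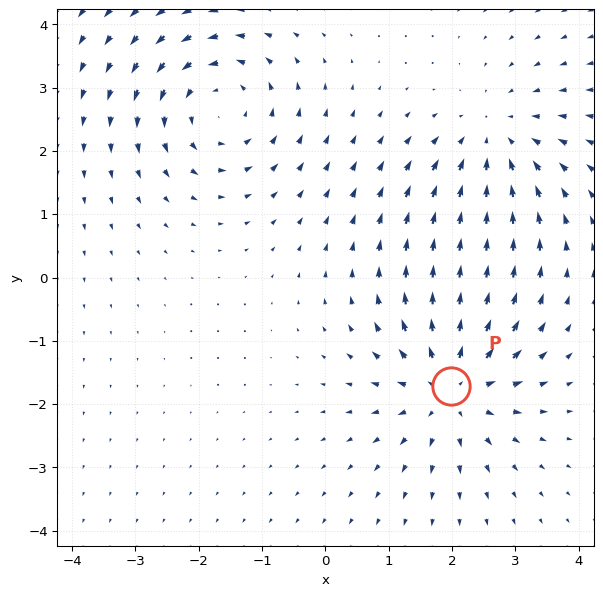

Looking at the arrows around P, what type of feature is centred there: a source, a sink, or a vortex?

source

At P (2.0, -1.7) the arrows spread outward. Divergence about +4, curl ≈0 — positive divergence with near-zero curl is a source.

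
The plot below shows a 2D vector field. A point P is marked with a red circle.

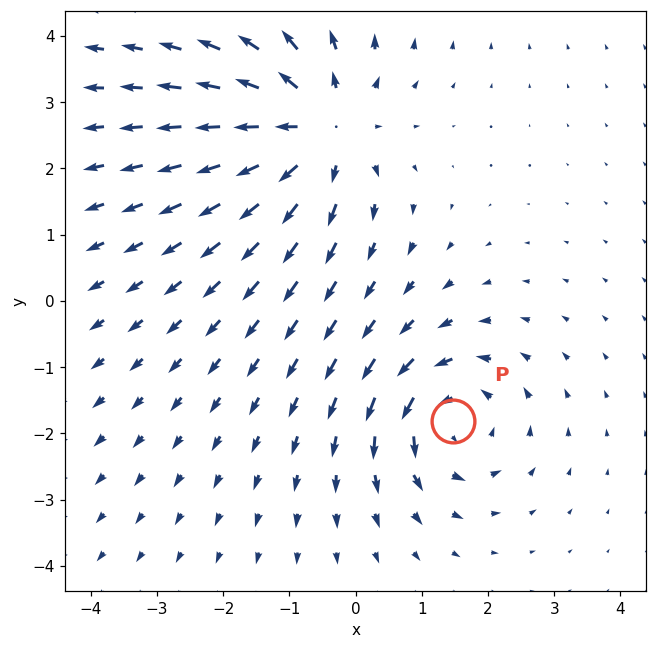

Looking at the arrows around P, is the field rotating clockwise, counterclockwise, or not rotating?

counterclockwise

Near P at (1.5, -1.8) the arrows circulate counterclockwise. The curl (z-component) there is about +4; positive curl means counterclockwise rotation.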